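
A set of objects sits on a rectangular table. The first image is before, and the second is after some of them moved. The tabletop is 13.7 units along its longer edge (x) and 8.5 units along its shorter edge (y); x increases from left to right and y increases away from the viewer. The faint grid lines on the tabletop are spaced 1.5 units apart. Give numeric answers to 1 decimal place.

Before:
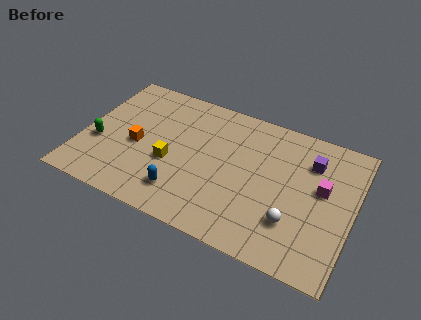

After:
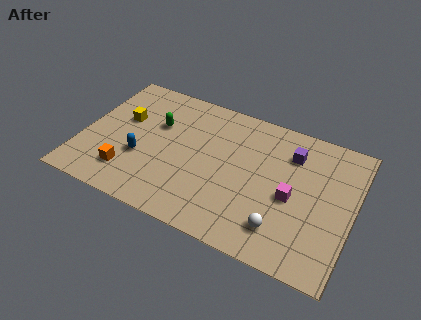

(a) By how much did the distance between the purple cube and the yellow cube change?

+1.2

They were about 7.4 units apart before and 8.6 after — 1.2 units further apart.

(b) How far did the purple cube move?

1.0

From (11.4, 6.3) to (10.4, 6.4), the purple cube covered √(1.0² + 0.1²) ≈ 1.0 units.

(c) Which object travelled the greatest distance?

the green capsule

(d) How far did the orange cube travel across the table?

1.9

The orange cube moved from about (2.8, 3.8) to (2.6, 1.9), a distance of √(0.2² + 1.9²) ≈ 1.9.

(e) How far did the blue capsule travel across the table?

2.6

From (5.4, 1.8) to (3.1, 3.1), the blue capsule covered √(2.3² + 1.3²) ≈ 2.6 units.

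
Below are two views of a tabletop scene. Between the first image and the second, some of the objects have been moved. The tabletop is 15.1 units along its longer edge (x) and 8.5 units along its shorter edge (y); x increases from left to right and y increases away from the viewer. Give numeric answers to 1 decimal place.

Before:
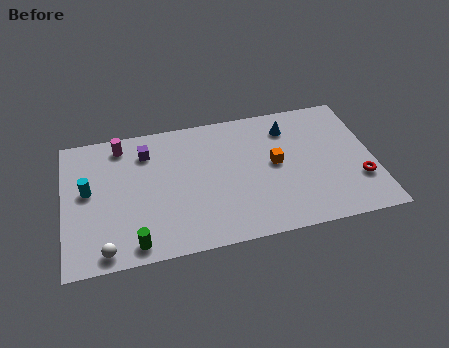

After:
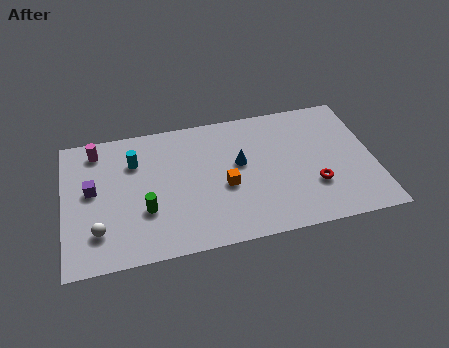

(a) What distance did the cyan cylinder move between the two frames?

2.7

The cyan cylinder was near (1.2, 4.7) before and (3.5, 6.1) after, so it travelled √(2.3² + 1.4²) ≈ 2.7 units.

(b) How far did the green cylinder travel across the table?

2.0

From (3.3, 1.0) to (3.9, 2.9), the green cylinder covered √(0.6² + 1.9²) ≈ 2.0 units.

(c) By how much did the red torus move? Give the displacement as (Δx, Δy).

(-2.2, 0.1)

The red torus started near (14.3, 2.6) and ended near (12.1, 2.7).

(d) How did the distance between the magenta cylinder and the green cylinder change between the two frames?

-1.5

They were about 6.3 units apart before and 4.8 after — 1.5 units closer together.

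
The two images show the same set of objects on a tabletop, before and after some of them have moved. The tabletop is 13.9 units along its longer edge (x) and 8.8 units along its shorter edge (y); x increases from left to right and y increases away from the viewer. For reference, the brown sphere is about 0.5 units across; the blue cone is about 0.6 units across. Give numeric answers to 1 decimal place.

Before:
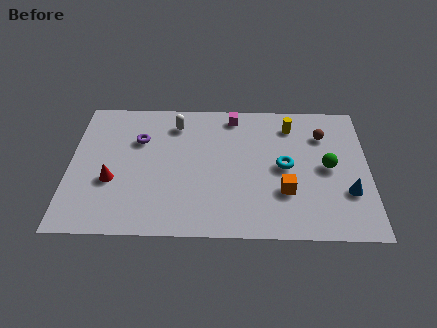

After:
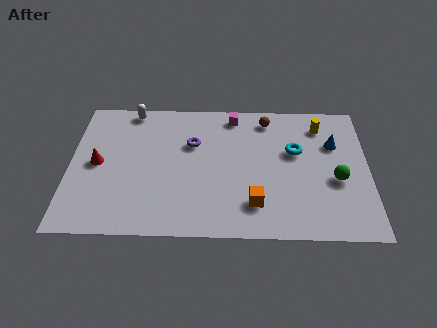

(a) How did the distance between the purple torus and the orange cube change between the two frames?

-2.7

They were about 7.5 units apart before and 4.8 after — 2.7 units closer together.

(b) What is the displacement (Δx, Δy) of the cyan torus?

(0.5, 1.0)

The cyan torus was at about (10.0, 4.4) and moved to about (10.5, 5.4).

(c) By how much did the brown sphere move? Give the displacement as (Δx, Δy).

(-2.6, 1.0)

The brown sphere started near (11.8, 6.5) and ended near (9.2, 7.5).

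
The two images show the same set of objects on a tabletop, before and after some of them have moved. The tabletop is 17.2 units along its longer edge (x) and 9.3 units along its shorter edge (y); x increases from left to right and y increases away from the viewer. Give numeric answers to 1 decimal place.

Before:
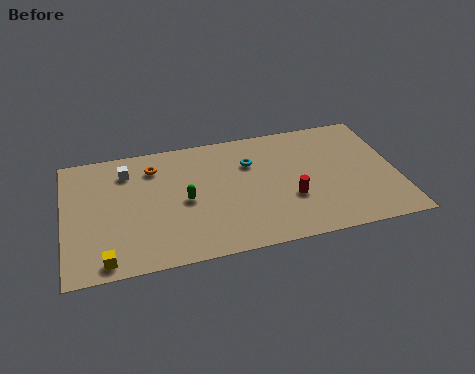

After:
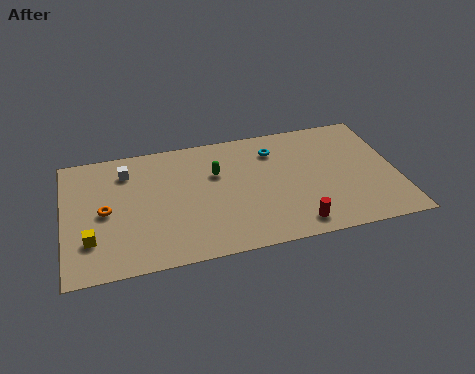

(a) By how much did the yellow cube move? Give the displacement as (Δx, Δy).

(-0.7, 1.6)

The yellow cube started near (2.0, 1.0) and ended near (1.3, 2.6).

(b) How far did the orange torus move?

3.8

The orange torus moved from about (4.7, 7.3) to (2.1, 4.5), a distance of √(2.6² + 2.8²) ≈ 3.8.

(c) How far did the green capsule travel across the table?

2.4

The green capsule moved from about (6.2, 4.4) to (7.9, 6.1), a distance of √(1.7² + 1.7²) ≈ 2.4.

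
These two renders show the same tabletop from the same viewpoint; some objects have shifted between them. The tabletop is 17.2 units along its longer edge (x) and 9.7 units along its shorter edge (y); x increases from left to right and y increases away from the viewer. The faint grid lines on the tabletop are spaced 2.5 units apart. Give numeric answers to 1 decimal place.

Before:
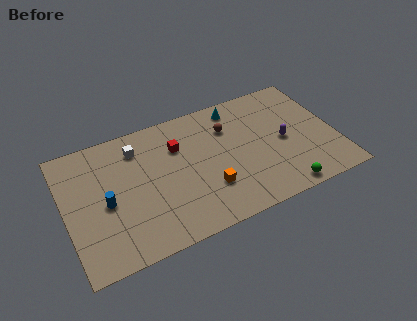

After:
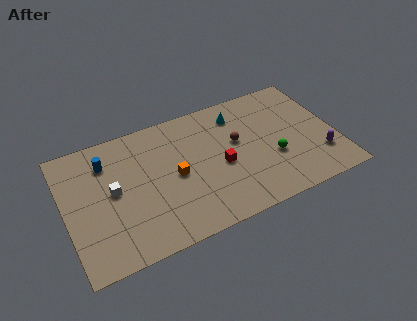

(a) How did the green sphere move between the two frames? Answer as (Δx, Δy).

(-0.2, 2.7)

The green sphere started near (13.3, 0.9) and ended near (13.1, 3.6).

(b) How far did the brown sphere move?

1.4

The brown sphere moved from about (10.6, 7.0) to (11.0, 5.7), a distance of √(0.4² + 1.3²) ≈ 1.4.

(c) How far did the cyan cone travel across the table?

0.6

The cyan cone moved from about (11.3, 8.4) to (11.3, 7.8), a distance of √(0.0² + 0.6²) ≈ 0.6.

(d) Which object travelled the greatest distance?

the red cube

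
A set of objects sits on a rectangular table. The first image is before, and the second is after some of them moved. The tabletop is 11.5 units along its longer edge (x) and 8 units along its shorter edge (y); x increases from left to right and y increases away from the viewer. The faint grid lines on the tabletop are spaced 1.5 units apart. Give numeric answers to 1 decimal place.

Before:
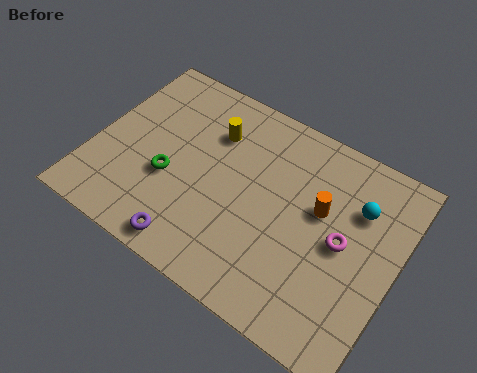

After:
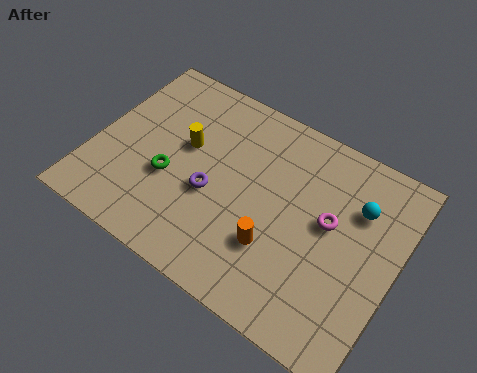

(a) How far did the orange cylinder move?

2.6

The orange cylinder moved from about (8.5, 4.8) to (7.2, 2.5), a distance of √(1.3² + 2.3²) ≈ 2.6.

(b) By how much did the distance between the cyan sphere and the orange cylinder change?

+2.5

The distance was about 1.5 in the first image and 4.0 in the second, so they moved 2.5 units further apart.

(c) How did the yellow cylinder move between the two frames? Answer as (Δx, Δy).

(-0.9, -1.1)

The yellow cylinder started near (4.2, 5.8) and ended near (3.3, 4.7).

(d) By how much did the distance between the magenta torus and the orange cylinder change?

+1.3

Before: roughly 1.3 units apart; after: 2.6. That's 1.3 units further apart.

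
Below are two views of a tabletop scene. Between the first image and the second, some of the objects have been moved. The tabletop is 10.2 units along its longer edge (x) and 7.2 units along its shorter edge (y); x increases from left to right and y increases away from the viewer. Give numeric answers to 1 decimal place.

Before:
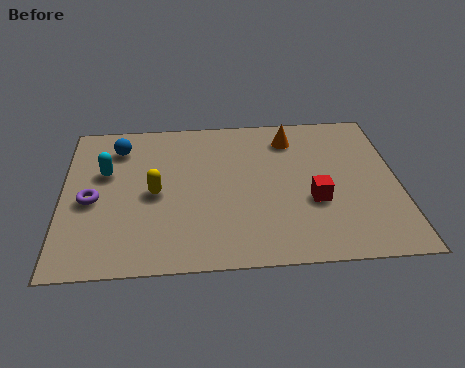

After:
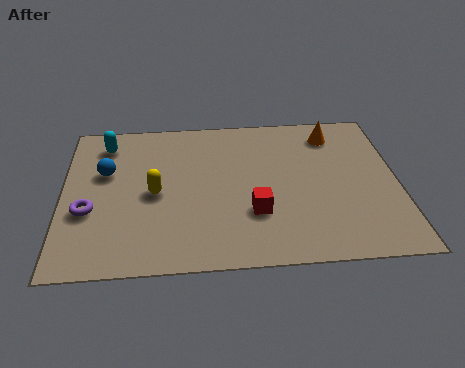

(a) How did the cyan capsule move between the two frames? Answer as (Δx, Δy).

(0.0, 1.4)

From the two frames, the cyan capsule sits at roughly (1.3, 4.5) before and (1.3, 5.9) after.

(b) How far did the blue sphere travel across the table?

1.3

From (1.7, 5.7) to (1.3, 4.5), the blue sphere covered √(0.4² + 1.2²) ≈ 1.3 units.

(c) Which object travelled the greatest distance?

the red cube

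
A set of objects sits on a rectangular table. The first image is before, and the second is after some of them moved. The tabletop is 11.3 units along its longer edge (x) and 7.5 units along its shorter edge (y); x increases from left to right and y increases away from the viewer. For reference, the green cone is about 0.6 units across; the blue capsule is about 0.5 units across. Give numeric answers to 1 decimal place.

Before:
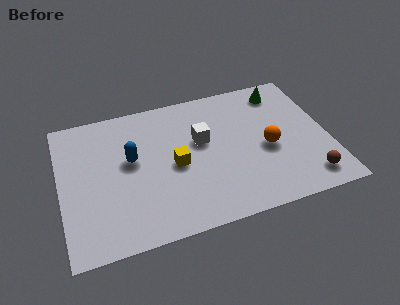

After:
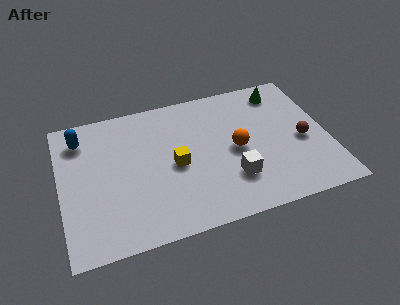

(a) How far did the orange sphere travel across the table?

1.3

From (8.7, 3.3) to (7.4, 3.6), the orange sphere covered √(1.3² + 0.3²) ≈ 1.3 units.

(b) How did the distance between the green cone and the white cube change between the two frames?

+0.9

Before: roughly 4.0 units apart; after: 4.9. That's 0.9 units further apart.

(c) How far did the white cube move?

2.6

The white cube was near (6.0, 4.5) before and (7.1, 2.1) after, so it travelled √(1.1² + 2.4²) ≈ 2.6 units.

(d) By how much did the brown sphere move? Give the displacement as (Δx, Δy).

(0.0, 2.1)

From the two frames, the brown sphere sits at roughly (10.2, 1.2) before and (10.2, 3.3) after.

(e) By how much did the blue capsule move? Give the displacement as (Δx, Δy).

(-2.0, 1.7)

From the two frames, the blue capsule sits at roughly (3.0, 4.3) before and (1.0, 6.0) after.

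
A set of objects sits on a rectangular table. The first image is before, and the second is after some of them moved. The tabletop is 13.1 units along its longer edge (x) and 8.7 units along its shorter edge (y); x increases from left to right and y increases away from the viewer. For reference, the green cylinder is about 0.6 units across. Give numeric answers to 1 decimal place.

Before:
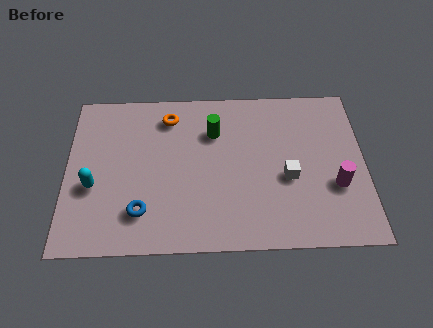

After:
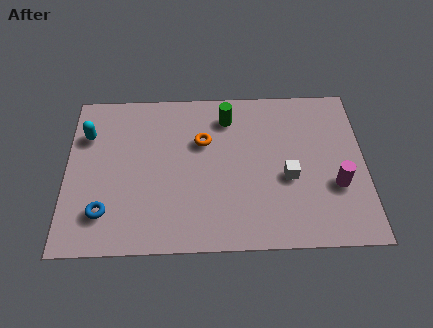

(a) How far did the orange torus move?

2.1

From (4.5, 7.1) to (6.0, 5.7), the orange torus covered √(1.5² + 1.4²) ≈ 2.1 units.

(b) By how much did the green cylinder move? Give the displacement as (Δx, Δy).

(0.6, 0.8)

From the two frames, the green cylinder sits at roughly (6.5, 6.2) before and (7.1, 7.0) after.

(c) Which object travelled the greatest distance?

the cyan capsule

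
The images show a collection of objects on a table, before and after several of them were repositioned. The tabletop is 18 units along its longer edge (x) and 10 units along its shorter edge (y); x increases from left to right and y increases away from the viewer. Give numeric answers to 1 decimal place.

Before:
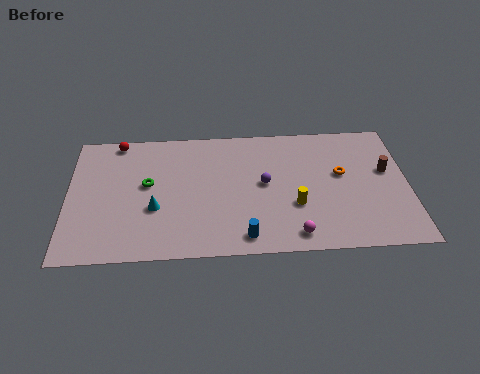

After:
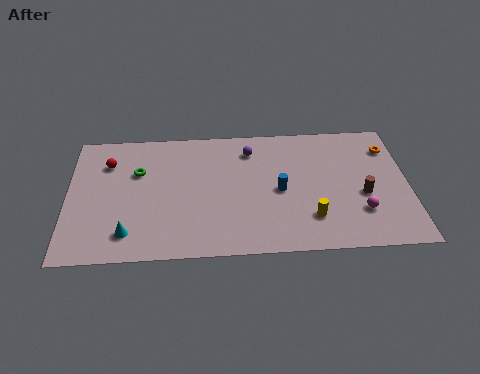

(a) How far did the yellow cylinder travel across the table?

1.3

The yellow cylinder moved from about (12.0, 3.5) to (12.8, 2.5), a distance of √(0.8² + 1.0²) ≈ 1.3.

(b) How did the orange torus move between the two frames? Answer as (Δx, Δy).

(2.6, 1.9)

From the two frames, the orange torus sits at roughly (14.5, 5.8) before and (17.1, 7.7) after.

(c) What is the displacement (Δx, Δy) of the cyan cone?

(-1.4, -1.8)

The cyan cone started near (4.6, 3.7) and ended near (3.2, 1.9).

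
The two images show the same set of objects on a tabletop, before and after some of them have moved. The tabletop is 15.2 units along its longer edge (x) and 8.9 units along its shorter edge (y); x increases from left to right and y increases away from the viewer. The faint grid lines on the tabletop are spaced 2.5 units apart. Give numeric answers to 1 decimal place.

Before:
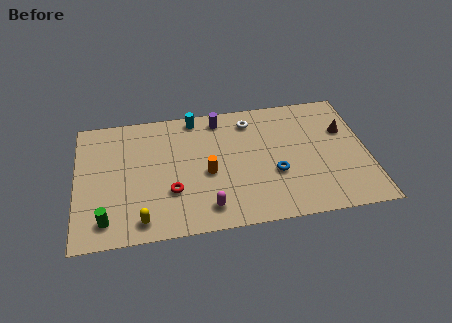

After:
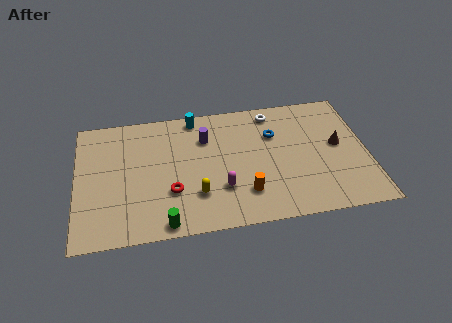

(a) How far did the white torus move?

1.3

From (9.2, 7.3) to (10.4, 7.7), the white torus covered √(1.2² + 0.4²) ≈ 1.3 units.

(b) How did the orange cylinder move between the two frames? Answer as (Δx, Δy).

(1.9, -1.7)

The orange cylinder was at about (6.8, 3.9) and moved to about (8.7, 2.2).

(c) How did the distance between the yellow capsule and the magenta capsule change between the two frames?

-2.1

They were about 3.4 units apart before and 1.3 after — 2.1 units closer together.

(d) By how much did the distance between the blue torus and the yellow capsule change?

-1.8

The distance was about 7.3 in the first image and 5.5 in the second, so they moved 1.8 units closer together.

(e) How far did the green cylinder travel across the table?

3.1

The green cylinder moved from about (1.5, 1.5) to (4.5, 0.8), a distance of √(3.0² + 0.7²) ≈ 3.1.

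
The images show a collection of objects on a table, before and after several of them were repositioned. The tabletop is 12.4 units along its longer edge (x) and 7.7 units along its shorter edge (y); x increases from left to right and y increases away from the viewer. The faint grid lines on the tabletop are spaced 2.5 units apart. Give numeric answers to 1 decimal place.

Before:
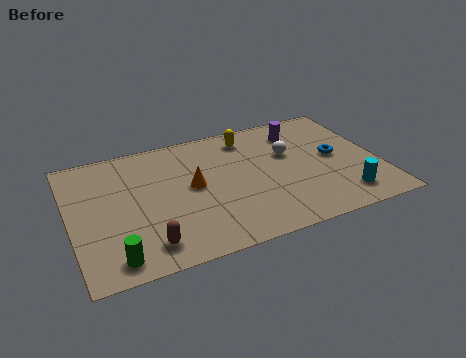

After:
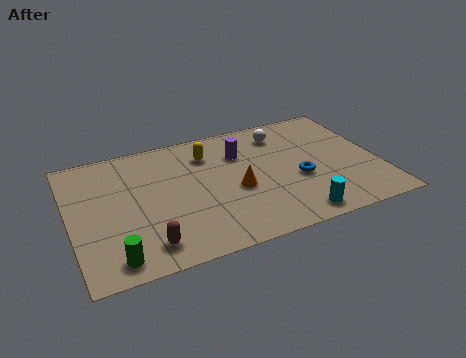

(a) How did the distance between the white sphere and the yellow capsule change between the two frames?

+0.9

They were about 2.2 units apart before and 3.1 after — 0.9 units further apart.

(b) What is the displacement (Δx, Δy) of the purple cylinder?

(-2.5, -0.6)

The purple cylinder started near (9.5, 6.1) and ended near (7.0, 5.5).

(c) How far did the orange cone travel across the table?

1.9

From (4.9, 4.1) to (6.6, 3.3), the orange cone covered √(1.7² + 0.8²) ≈ 1.9 units.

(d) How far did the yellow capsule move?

1.8

From (7.4, 6.4) to (5.7, 5.9), the yellow capsule covered √(1.7² + 0.5²) ≈ 1.8 units.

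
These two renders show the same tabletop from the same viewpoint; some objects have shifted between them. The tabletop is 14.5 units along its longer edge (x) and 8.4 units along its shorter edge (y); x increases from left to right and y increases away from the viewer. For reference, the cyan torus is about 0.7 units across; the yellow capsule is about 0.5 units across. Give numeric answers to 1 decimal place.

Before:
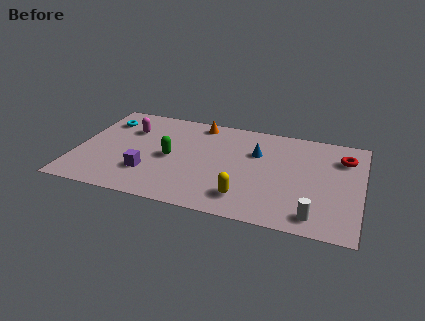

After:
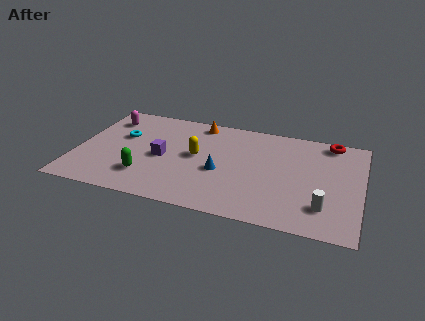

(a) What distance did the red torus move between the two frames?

1.4

The red torus was near (13.5, 6.3) before and (12.8, 7.5) after, so it travelled √(0.7² + 1.2²) ≈ 1.4 units.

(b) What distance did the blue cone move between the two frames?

2.7

From (9.1, 5.6) to (7.4, 3.5), the blue cone covered √(1.7² + 2.1²) ≈ 2.7 units.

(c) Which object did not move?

the orange cone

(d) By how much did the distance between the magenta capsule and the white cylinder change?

+1.4

They were about 10.9 units apart before and 12.3 after — 1.4 units further apart.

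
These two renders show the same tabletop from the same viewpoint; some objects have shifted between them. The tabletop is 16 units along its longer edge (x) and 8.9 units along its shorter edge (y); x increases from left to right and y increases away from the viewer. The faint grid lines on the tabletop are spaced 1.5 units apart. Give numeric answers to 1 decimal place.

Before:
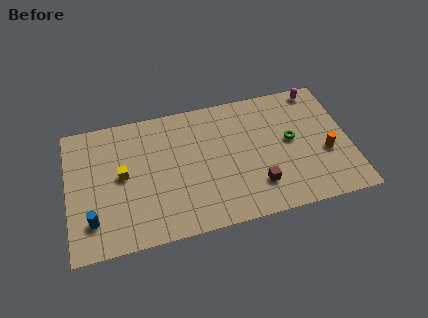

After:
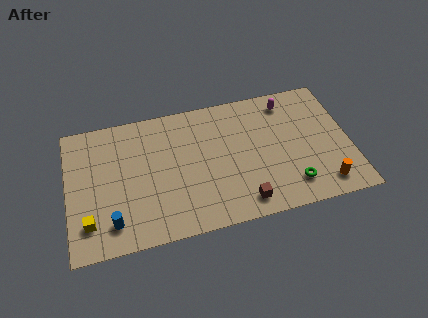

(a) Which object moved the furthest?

the yellow cube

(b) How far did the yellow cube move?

3.4

The yellow cube moved from about (3.1, 4.7) to (1.1, 2.0), a distance of √(2.0² + 2.7²) ≈ 3.4.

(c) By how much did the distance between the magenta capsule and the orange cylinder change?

+1.8

The distance was about 4.5 in the first image and 6.3 in the second, so they moved 1.8 units further apart.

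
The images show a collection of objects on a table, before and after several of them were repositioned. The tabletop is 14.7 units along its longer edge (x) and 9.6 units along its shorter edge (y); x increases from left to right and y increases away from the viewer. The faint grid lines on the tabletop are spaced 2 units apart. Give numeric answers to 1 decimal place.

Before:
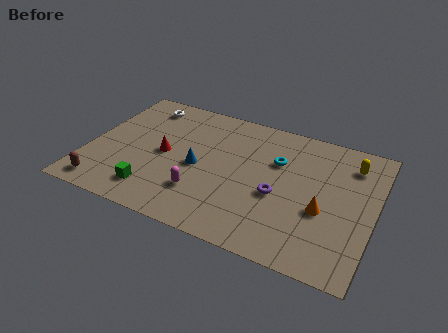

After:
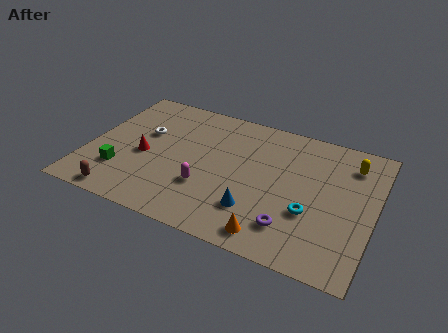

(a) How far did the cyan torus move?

3.6

The cyan torus was near (9.6, 6.4) before and (11.6, 3.4) after, so it travelled √(2.0² + 3.0²) ≈ 3.6 units.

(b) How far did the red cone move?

1.1

The red cone moved from about (3.9, 4.7) to (2.9, 4.2), a distance of √(1.0² + 0.5²) ≈ 1.1.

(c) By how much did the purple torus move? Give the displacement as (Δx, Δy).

(0.9, -1.9)

The purple torus was at about (9.9, 4.0) and moved to about (10.8, 2.1).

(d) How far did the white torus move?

2.2

The white torus was near (2.3, 8.1) before and (2.7, 5.9) after, so it travelled √(0.4² + 2.2²) ≈ 2.2 units.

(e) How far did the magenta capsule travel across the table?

0.5

The magenta capsule was near (6.1, 2.6) before and (6.3, 3.1) after, so it travelled √(0.2² + 0.5²) ≈ 0.5 units.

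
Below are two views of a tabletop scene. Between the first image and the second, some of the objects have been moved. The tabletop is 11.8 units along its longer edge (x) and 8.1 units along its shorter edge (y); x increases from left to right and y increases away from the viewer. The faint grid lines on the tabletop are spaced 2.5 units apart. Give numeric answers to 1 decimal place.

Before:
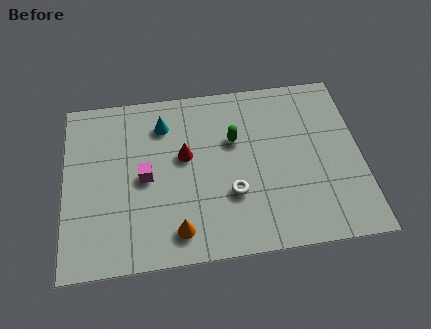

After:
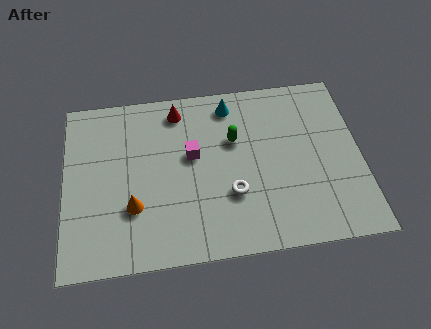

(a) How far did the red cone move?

2.2

The red cone moved from about (4.8, 4.7) to (4.6, 6.9), a distance of √(0.2² + 2.2²) ≈ 2.2.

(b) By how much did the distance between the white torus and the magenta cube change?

-1.1

Before: roughly 3.6 units apart; after: 2.5. That's 1.1 units closer together.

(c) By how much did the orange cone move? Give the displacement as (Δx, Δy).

(-1.7, 1.3)

From the two frames, the orange cone sits at roughly (4.4, 1.3) before and (2.7, 2.6) after.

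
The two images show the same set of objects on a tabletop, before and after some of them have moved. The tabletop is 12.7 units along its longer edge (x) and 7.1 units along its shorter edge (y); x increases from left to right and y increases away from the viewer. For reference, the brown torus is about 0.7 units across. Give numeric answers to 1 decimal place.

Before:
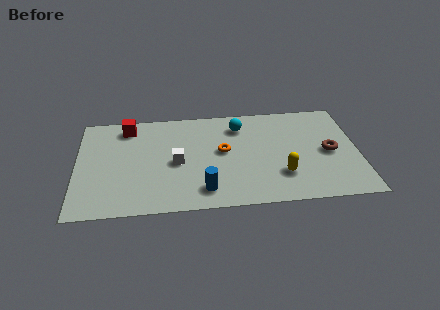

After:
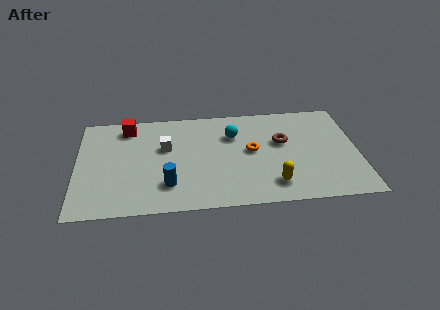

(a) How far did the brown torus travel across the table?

2.3

From (11.4, 3.4) to (9.3, 4.3), the brown torus covered √(2.1² + 0.9²) ≈ 2.3 units.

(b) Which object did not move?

the red cube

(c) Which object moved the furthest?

the brown torus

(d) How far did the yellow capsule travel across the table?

0.7

The yellow capsule was near (9.2, 2.0) before and (8.8, 1.4) after, so it travelled √(0.4² + 0.6²) ≈ 0.7 units.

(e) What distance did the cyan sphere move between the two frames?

0.7

The cyan sphere moved from about (7.4, 5.6) to (7.1, 5.0), a distance of √(0.3² + 0.6²) ≈ 0.7.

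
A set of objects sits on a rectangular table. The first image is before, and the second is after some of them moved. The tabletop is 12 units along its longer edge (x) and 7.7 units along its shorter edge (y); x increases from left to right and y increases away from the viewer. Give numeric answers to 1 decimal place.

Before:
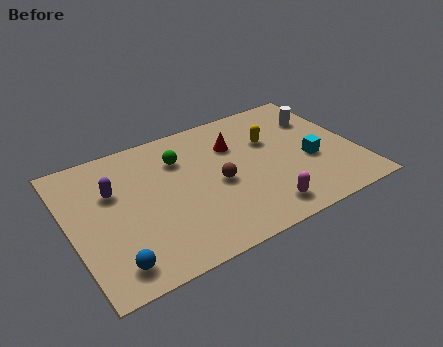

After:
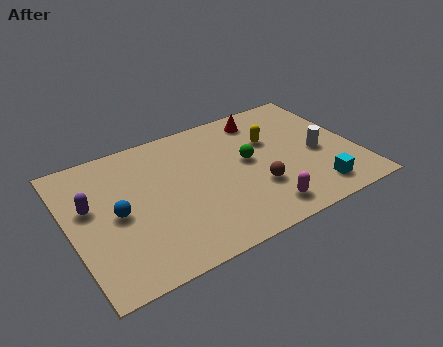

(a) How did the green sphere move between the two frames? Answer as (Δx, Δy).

(2.7, -1.4)

The green sphere started near (4.8, 5.6) and ended near (7.5, 4.2).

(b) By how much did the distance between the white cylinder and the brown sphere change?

-2.2

The distance was about 5.1 in the first image and 2.9 in the second, so they moved 2.2 units closer together.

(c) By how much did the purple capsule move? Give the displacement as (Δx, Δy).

(-1.0, -0.4)

From the two frames, the purple capsule sits at roughly (1.9, 5.0) before and (0.9, 4.6) after.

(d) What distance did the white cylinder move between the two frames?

2.1

The white cylinder was near (10.8, 5.5) before and (10.4, 3.4) after, so it travelled √(0.4² + 2.1²) ≈ 2.1 units.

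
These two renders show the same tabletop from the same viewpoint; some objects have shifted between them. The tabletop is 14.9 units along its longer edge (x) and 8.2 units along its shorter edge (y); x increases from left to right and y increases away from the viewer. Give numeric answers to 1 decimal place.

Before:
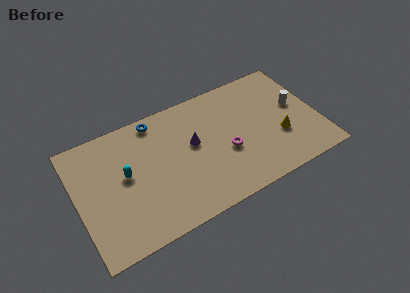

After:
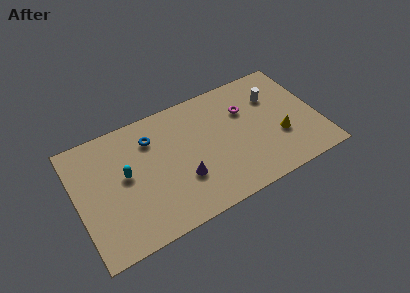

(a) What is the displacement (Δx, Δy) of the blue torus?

(-0.4, -1.1)

From the two frames, the blue torus sits at roughly (5.2, 7.3) before and (4.8, 6.2) after.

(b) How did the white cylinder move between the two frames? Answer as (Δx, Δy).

(-1.3, 1.2)

The white cylinder was at about (13.7, 4.6) and moved to about (12.4, 5.8).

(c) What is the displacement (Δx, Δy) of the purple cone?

(-0.9, -2.0)

The purple cone started near (7.2, 4.7) and ended near (6.3, 2.7).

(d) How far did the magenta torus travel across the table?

2.7

The magenta torus was near (9.1, 3.3) before and (10.6, 5.6) after, so it travelled √(1.5² + 2.3²) ≈ 2.7 units.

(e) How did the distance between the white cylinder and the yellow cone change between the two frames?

+0.8

They were about 2.1 units apart before and 2.9 after — 0.8 units further apart.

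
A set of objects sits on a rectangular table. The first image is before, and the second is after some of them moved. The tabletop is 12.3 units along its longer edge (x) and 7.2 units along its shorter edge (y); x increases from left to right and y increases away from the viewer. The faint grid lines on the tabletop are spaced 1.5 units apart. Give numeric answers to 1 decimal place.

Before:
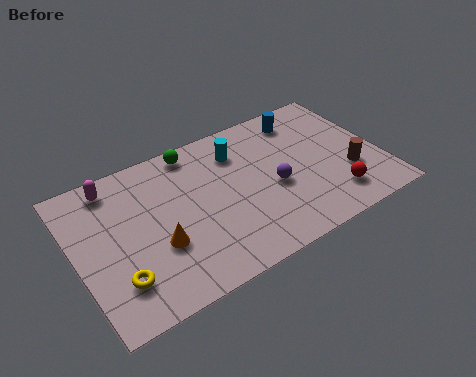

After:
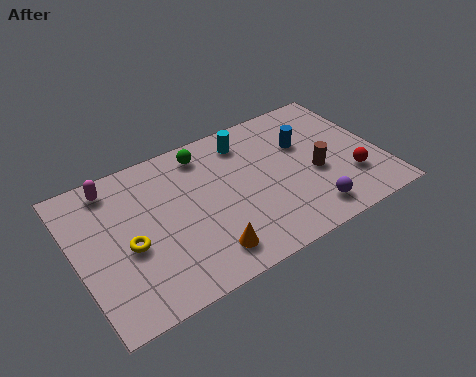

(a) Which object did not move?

the magenta capsule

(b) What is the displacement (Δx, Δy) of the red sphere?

(0.8, 0.6)

From the two frames, the red sphere sits at roughly (10.1, 1.5) before and (10.9, 2.1) after.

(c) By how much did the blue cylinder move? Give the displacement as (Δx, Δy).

(-0.2, -1.3)

The blue cylinder was at about (9.6, 6.0) and moved to about (9.4, 4.7).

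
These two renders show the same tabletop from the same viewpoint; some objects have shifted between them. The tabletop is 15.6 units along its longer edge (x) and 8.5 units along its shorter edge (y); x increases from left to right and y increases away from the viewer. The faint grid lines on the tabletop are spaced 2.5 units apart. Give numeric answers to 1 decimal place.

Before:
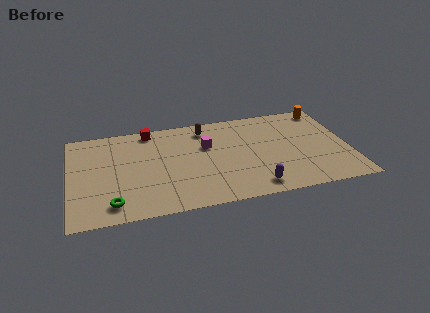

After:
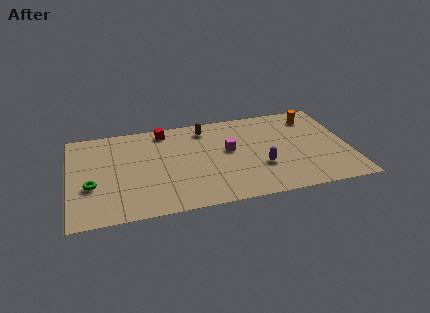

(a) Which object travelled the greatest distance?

the green torus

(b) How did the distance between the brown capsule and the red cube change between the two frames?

-0.8

The distance was about 3.1 in the first image and 2.3 in the second, so they moved 0.8 units closer together.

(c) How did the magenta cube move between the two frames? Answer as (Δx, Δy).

(1.2, -0.7)

The magenta cube started near (7.7, 5.5) and ended near (8.9, 4.8).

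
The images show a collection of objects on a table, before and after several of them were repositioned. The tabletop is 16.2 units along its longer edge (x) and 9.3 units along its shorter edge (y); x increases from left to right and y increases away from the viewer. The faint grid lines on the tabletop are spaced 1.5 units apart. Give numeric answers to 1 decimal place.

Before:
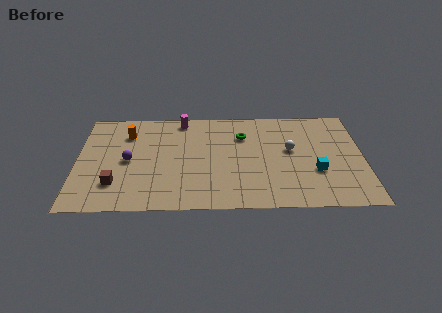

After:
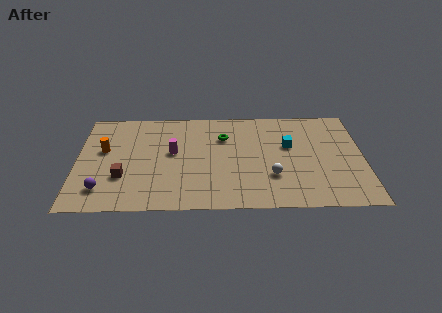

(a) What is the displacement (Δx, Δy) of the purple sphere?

(-1.4, -2.6)

From the two frames, the purple sphere sits at roughly (2.9, 4.5) before and (1.5, 1.9) after.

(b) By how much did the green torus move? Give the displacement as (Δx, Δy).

(-1.1, -0.1)

From the two frames, the green torus sits at roughly (9.4, 6.7) before and (8.3, 6.6) after.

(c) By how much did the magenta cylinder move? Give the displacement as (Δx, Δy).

(-0.5, -3.1)

From the two frames, the magenta cylinder sits at roughly (5.9, 8.3) before and (5.4, 5.2) after.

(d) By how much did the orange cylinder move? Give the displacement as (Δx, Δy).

(-1.3, -1.5)

The orange cylinder started near (2.8, 7.0) and ended near (1.5, 5.5).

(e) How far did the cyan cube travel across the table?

2.8

The cyan cube was near (13.5, 3.3) before and (12.0, 5.7) after, so it travelled √(1.5² + 2.4²) ≈ 2.8 units.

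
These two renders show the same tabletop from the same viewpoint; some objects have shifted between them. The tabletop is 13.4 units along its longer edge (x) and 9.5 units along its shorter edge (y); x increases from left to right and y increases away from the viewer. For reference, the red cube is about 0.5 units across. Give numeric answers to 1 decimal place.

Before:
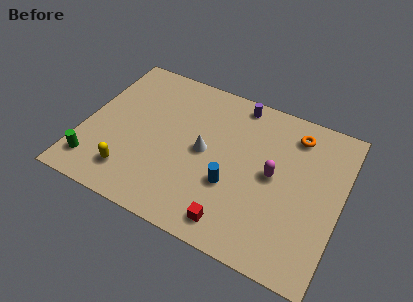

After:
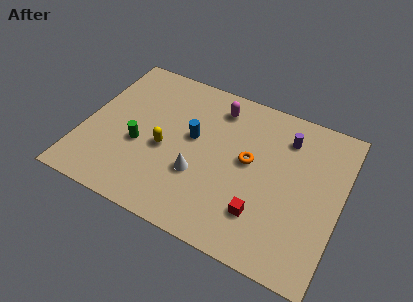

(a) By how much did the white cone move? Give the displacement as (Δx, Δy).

(-0.1, -1.5)

The white cone was at about (6.3, 4.8) and moved to about (6.2, 3.3).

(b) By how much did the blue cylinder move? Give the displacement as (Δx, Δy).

(-2.3, 2.0)

From the two frames, the blue cylinder sits at roughly (7.9, 3.4) before and (5.6, 5.4) after.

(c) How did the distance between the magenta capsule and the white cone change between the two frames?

+0.9

They were about 3.6 units apart before and 4.5 after — 0.9 units further apart.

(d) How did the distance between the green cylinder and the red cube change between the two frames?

-0.7

The distance was about 7.4 in the first image and 6.7 in the second, so they moved 0.7 units closer together.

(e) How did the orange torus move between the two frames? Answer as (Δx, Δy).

(-2.1, -2.6)

The orange torus started near (10.7, 7.8) and ended near (8.6, 5.2).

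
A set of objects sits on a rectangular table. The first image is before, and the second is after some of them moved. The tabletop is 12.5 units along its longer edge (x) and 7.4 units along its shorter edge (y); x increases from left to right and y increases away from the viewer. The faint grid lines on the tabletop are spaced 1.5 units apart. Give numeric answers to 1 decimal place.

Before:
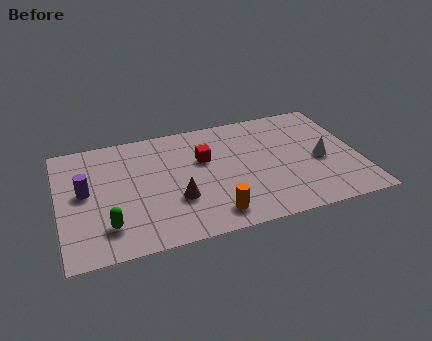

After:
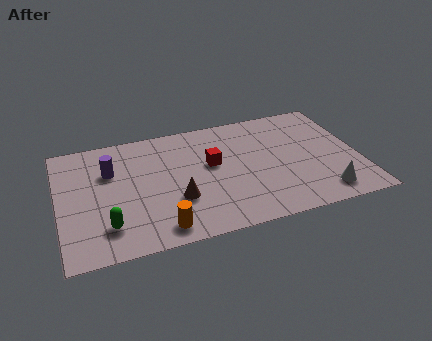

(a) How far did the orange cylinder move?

2.2

The orange cylinder was near (6.2, 1.2) before and (4.0, 1.0) after, so it travelled √(2.2² + 0.2²) ≈ 2.2 units.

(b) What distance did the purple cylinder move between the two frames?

1.5

From (1.1, 4.0) to (2.2, 5.0), the purple cylinder covered √(1.1² + 1.0²) ≈ 1.5 units.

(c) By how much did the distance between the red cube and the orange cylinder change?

+0.6

Before: roughly 3.5 units apart; after: 4.1. That's 0.6 units further apart.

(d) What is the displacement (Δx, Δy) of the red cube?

(0.3, -0.4)

From the two frames, the red cube sits at roughly (6.1, 4.7) before and (6.4, 4.3) after.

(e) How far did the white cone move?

2.1

The white cone moved from about (10.9, 3.3) to (10.8, 1.2), a distance of √(0.1² + 2.1²) ≈ 2.1.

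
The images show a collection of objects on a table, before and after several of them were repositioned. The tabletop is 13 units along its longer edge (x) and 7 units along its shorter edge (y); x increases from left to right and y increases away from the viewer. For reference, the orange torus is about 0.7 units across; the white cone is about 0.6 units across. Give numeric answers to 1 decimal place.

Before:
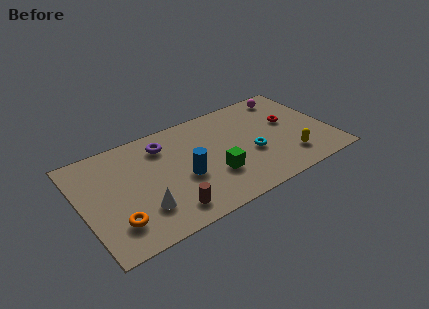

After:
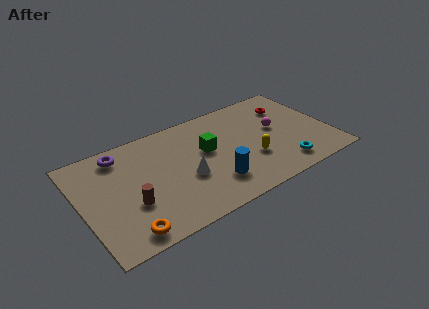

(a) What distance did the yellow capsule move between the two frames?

2.1

The yellow capsule was near (10.6, 1.6) before and (8.7, 2.4) after, so it travelled √(1.9² + 0.8²) ≈ 2.1 units.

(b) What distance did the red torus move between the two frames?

1.1

The red torus was near (11.0, 4.1) before and (11.2, 5.2) after, so it travelled √(0.2² + 1.1²) ≈ 1.1 units.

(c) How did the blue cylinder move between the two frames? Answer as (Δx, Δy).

(1.4, -1.1)

From the two frames, the blue cylinder sits at roughly (5.2, 2.9) before and (6.6, 1.8) after.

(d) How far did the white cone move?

2.6

The white cone moved from about (2.9, 1.9) to (5.3, 2.8), a distance of √(2.4² + 0.9²) ≈ 2.6.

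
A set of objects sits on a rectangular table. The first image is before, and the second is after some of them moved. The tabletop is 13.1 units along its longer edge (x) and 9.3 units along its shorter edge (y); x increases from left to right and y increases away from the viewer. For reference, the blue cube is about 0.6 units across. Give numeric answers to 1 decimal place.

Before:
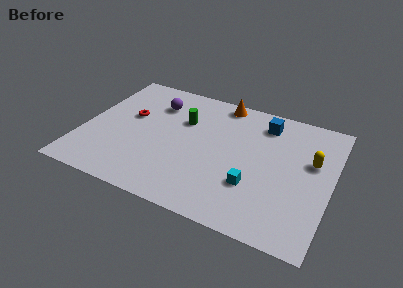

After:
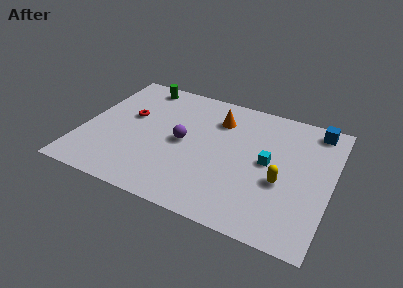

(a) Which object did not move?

the red torus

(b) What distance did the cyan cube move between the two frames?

2.0

The cyan cube was near (9.2, 2.9) before and (9.8, 4.8) after, so it travelled √(0.6² + 1.9²) ≈ 2.0 units.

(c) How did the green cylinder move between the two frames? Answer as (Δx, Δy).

(-2.6, 2.0)

From the two frames, the green cylinder sits at roughly (5.1, 6.2) before and (2.5, 8.2) after.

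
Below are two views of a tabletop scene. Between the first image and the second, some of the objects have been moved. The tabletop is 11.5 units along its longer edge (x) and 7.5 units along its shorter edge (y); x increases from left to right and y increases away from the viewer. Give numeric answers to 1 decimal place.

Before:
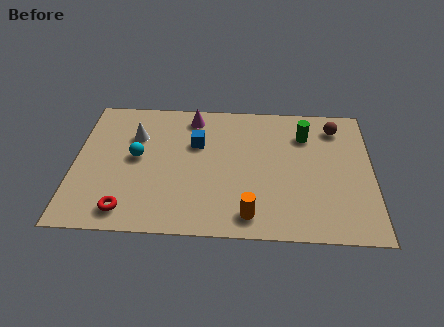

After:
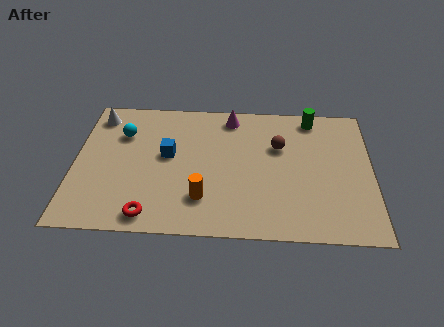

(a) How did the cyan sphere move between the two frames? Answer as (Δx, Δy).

(-0.6, 1.3)

The cyan sphere was at about (2.4, 4.0) and moved to about (1.8, 5.3).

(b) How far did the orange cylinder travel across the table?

2.0

The orange cylinder was near (6.8, 1.1) before and (5.0, 1.9) after, so it travelled √(1.8² + 0.8²) ≈ 2.0 units.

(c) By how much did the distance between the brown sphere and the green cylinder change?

+0.8

The distance was about 1.3 in the first image and 2.1 in the second, so they moved 0.8 units further apart.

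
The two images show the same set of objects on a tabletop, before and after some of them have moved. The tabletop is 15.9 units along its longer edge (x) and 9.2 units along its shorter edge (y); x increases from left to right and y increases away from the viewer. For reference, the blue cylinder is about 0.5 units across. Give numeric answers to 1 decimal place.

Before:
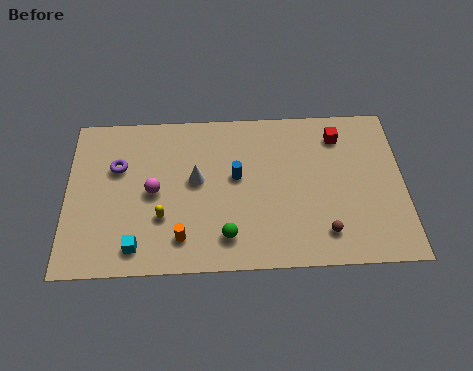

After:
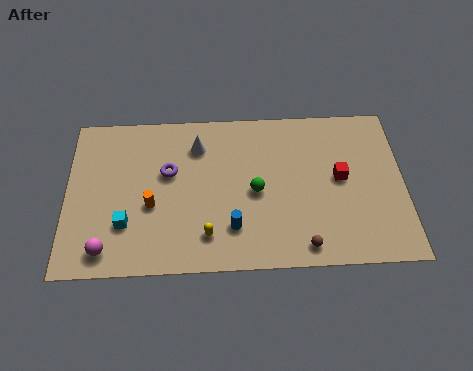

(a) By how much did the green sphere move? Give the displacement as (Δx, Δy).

(1.4, 2.5)

From the two frames, the green sphere sits at roughly (7.5, 1.8) before and (8.9, 4.3) after.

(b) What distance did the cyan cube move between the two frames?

1.4

The cyan cube was near (3.3, 1.4) before and (2.8, 2.7) after, so it travelled √(0.5² + 1.3²) ≈ 1.4 units.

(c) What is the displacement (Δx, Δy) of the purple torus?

(2.4, -0.4)

The purple torus started near (2.4, 6.0) and ended near (4.8, 5.6).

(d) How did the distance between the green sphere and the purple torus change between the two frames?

-2.3

They were about 6.6 units apart before and 4.3 after — 2.3 units closer together.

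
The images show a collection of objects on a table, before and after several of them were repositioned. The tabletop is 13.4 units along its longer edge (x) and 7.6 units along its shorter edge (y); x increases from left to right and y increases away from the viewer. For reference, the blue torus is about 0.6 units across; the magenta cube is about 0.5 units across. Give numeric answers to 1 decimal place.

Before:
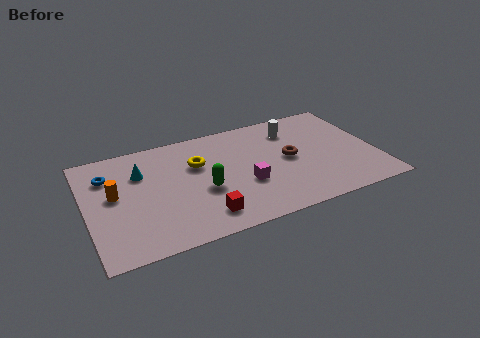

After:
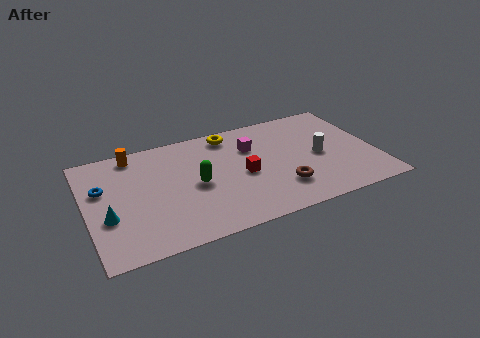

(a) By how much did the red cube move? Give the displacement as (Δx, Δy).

(2.1, 2.1)

The red cube was at about (5.1, 1.4) and moved to about (7.2, 3.5).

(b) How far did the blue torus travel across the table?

0.9

The blue torus was near (1.1, 5.6) before and (0.8, 4.8) after, so it travelled √(0.3² + 0.8²) ≈ 0.9 units.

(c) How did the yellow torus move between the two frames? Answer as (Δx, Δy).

(1.7, 1.6)

From the two frames, the yellow torus sits at roughly (5.2, 5.0) before and (6.9, 6.6) after.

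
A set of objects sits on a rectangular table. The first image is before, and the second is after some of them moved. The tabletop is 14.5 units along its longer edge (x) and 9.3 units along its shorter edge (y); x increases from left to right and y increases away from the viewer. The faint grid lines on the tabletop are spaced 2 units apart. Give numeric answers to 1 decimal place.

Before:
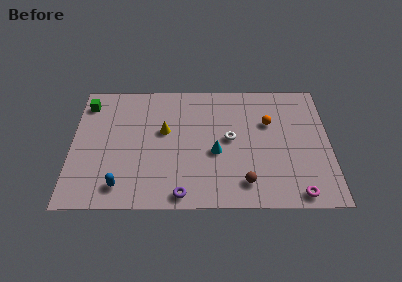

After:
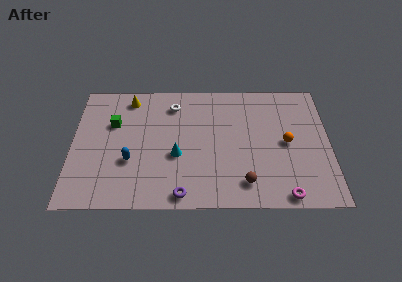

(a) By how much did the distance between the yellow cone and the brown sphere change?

+3.2

They were about 5.9 units apart before and 9.1 after — 3.2 units further apart.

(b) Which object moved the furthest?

the white torus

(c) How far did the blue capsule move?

1.9

The blue capsule moved from about (2.8, 1.5) to (3.3, 3.3), a distance of √(0.5² + 1.8²) ≈ 1.9.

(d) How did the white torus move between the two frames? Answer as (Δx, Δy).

(-3.2, 2.6)

The white torus was at about (8.9, 4.9) and moved to about (5.7, 7.5).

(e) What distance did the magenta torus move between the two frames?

0.7

From (12.6, 0.9) to (11.9, 0.8), the magenta torus covered √(0.7² + 0.1²) ≈ 0.7 units.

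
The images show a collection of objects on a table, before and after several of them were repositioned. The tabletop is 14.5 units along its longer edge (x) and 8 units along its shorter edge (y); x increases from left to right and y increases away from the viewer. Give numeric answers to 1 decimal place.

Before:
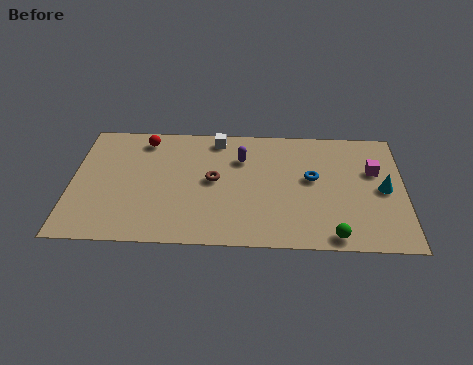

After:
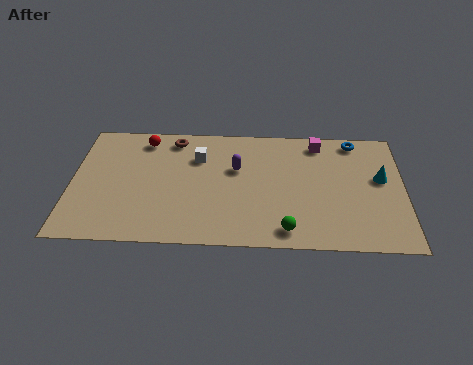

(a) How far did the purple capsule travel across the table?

0.7

The purple capsule was near (7.4, 5.7) before and (7.2, 5.0) after, so it travelled √(0.2² + 0.7²) ≈ 0.7 units.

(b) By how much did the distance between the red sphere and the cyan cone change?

-0.3

Before: roughly 10.9 units apart; after: 10.6. That's 0.3 units closer together.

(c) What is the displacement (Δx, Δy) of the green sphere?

(-2.0, 0.3)

The green sphere started near (11.4, 0.8) and ended near (9.4, 1.1).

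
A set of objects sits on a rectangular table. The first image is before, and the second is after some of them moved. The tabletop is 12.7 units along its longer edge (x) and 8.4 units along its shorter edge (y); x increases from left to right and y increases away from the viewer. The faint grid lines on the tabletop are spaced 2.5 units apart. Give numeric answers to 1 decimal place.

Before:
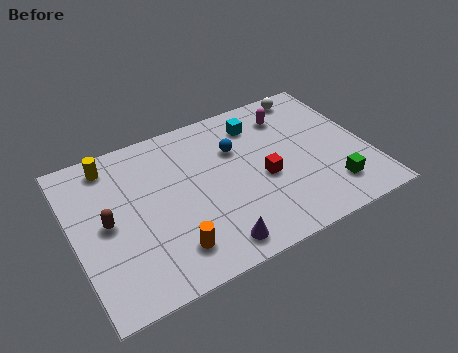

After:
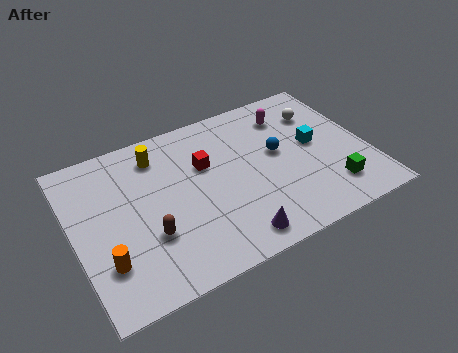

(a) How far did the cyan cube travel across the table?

3.1

The cyan cube moved from about (8.3, 6.7) to (10.5, 4.5), a distance of √(2.2² + 2.2²) ≈ 3.1.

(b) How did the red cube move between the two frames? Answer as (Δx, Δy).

(-2.3, 1.8)

The red cube was at about (8.1, 3.6) and moved to about (5.8, 5.4).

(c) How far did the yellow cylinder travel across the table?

2.0

The yellow cylinder moved from about (1.9, 7.2) to (3.9, 6.8), a distance of √(2.0² + 0.4²) ≈ 2.0.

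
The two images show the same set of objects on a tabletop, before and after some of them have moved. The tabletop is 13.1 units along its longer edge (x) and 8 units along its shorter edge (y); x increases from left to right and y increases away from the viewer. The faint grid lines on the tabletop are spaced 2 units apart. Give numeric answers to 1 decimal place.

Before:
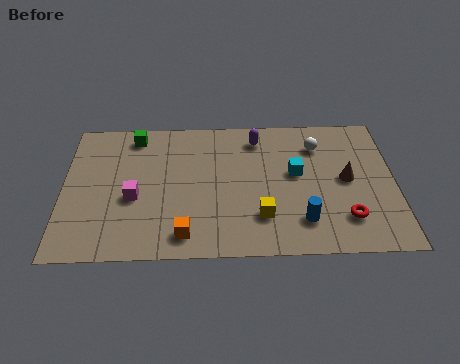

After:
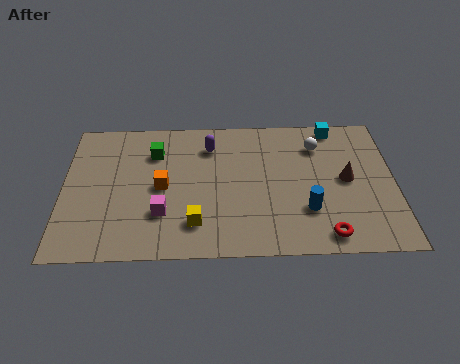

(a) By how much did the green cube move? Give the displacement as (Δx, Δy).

(0.8, -1.0)

The green cube was at about (2.8, 6.9) and moved to about (3.6, 5.9).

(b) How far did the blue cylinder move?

0.6

The blue cylinder moved from about (9.4, 1.8) to (9.6, 2.4), a distance of √(0.2² + 0.6²) ≈ 0.6.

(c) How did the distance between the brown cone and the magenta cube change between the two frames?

-0.9

They were about 8.4 units apart before and 7.5 after — 0.9 units closer together.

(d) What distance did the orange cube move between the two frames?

2.8

The orange cube was near (4.8, 1.2) before and (3.9, 3.9) after, so it travelled √(0.9² + 2.7²) ≈ 2.8 units.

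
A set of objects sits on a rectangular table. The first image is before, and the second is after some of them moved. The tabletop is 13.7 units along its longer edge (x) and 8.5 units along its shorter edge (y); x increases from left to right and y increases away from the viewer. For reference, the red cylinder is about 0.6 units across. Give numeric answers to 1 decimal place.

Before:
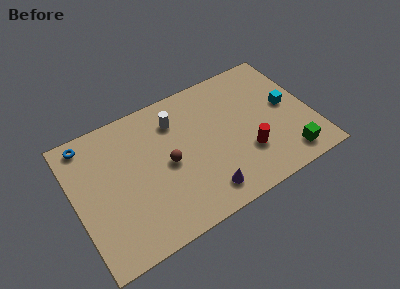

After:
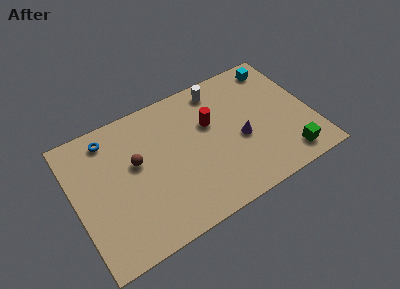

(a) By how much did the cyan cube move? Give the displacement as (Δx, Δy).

(-0.1, 2.8)

From the two frames, the cyan cube sits at roughly (12.4, 4.5) before and (12.3, 7.3) after.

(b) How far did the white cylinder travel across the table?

2.8

From (6.1, 6.5) to (8.8, 7.3), the white cylinder covered √(2.7² + 0.8²) ≈ 2.8 units.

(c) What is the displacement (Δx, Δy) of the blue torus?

(1.2, -0.3)

The blue torus started near (1.1, 7.5) and ended near (2.3, 7.2).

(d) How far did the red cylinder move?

3.3

From (9.7, 2.6) to (8.0, 5.4), the red cylinder covered √(1.7² + 2.8²) ≈ 3.3 units.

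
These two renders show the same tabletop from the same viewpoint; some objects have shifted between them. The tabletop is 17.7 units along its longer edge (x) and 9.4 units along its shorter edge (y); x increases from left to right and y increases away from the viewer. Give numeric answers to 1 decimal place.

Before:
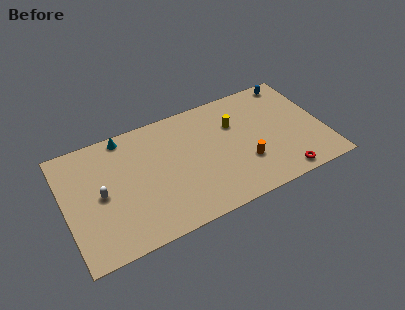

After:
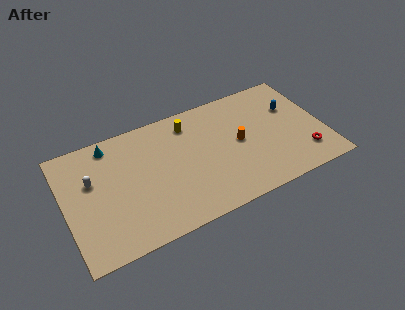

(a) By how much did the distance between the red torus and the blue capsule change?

-3.5

Before: roughly 7.6 units apart; after: 4.1. That's 3.5 units closer together.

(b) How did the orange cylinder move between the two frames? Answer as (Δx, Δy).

(-0.2, 1.8)

The orange cylinder started near (12.1, 3.0) and ended near (11.9, 4.8).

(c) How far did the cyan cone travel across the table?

1.0

From (4.4, 8.5) to (3.4, 8.2), the cyan cone covered √(1.0² + 0.3²) ≈ 1.0 units.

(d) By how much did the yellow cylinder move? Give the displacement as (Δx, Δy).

(-3.0, 1.3)

The yellow cylinder was at about (11.8, 6.4) and moved to about (8.8, 7.7).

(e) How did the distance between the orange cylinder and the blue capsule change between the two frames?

-2.6

They were about 6.7 units apart before and 4.1 after — 2.6 units closer together.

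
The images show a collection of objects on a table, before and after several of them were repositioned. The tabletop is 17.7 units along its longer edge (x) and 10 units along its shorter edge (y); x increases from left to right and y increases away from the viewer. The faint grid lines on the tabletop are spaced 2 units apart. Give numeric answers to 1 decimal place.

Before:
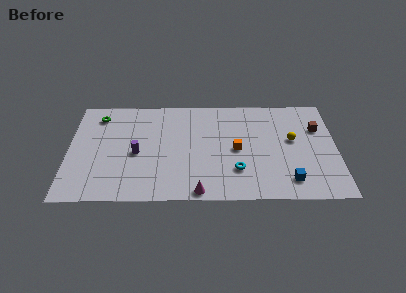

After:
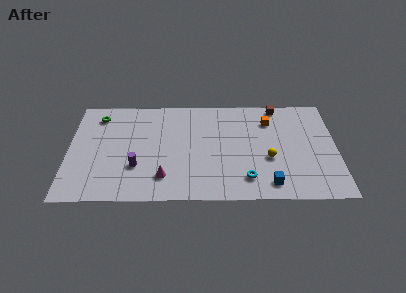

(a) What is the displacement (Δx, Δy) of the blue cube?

(-1.3, -0.3)

From the two frames, the blue cube sits at roughly (14.5, 1.8) before and (13.2, 1.5) after.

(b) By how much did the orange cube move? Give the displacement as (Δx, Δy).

(2.2, 2.8)

The orange cube started near (11.1, 4.8) and ended near (13.3, 7.6).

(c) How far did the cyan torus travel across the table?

1.0

From (11.1, 2.8) to (11.7, 2.0), the cyan torus covered √(0.6² + 0.8²) ≈ 1.0 units.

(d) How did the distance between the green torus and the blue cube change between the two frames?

-1.0

The distance was about 14.1 in the first image and 13.1 in the second, so they moved 1.0 units closer together.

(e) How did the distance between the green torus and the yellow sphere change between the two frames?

-1.0

The distance was about 13.1 in the first image and 12.1 in the second, so they moved 1.0 units closer together.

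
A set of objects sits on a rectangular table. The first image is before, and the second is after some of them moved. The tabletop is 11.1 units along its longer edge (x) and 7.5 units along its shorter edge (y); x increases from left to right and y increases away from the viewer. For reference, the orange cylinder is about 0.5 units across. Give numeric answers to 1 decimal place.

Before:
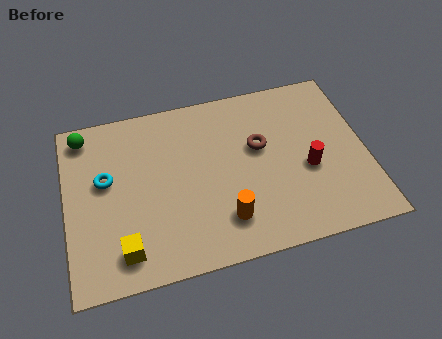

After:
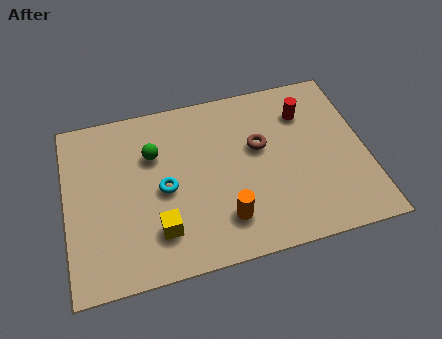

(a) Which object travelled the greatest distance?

the green sphere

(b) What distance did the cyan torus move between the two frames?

2.3

The cyan torus was near (1.5, 4.4) before and (3.6, 3.5) after, so it travelled √(2.1² + 0.9²) ≈ 2.3 units.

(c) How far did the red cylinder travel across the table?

2.5

The red cylinder was near (8.9, 3.1) before and (9.0, 5.6) after, so it travelled √(0.1² + 2.5²) ≈ 2.5 units.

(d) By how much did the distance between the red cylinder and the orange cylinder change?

+1.6

Before: roughly 3.5 units apart; after: 5.1. That's 1.6 units further apart.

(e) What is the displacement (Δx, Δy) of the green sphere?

(2.5, -1.4)

From the two frames, the green sphere sits at roughly (0.8, 6.5) before and (3.3, 5.1) after.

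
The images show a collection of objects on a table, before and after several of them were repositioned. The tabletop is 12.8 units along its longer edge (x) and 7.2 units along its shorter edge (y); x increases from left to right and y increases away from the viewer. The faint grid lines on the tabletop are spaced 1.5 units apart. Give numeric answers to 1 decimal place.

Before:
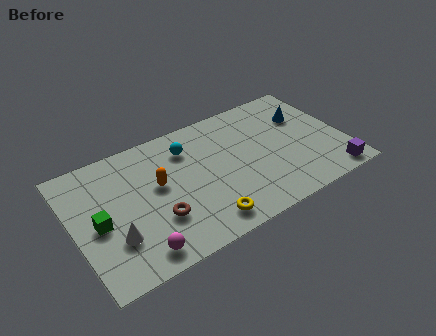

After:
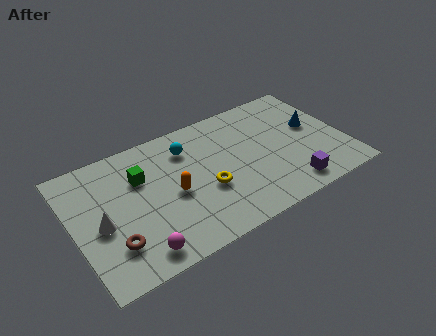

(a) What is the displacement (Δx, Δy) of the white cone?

(-0.5, 1.0)

The white cone started near (1.7, 2.2) and ended near (1.2, 3.2).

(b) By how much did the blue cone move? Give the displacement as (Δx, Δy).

(0.3, -0.8)

From the two frames, the blue cone sits at roughly (11.2, 4.9) before and (11.5, 4.1) after.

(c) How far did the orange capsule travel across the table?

1.0

From (4.0, 4.1) to (4.6, 3.3), the orange capsule covered √(0.6² + 0.8²) ≈ 1.0 units.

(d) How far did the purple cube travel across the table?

2.0

The purple cube moved from about (11.8, 0.8) to (9.8, 1.1), a distance of √(2.0² + 0.3²) ≈ 2.0.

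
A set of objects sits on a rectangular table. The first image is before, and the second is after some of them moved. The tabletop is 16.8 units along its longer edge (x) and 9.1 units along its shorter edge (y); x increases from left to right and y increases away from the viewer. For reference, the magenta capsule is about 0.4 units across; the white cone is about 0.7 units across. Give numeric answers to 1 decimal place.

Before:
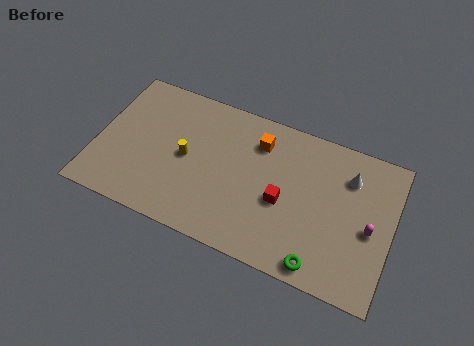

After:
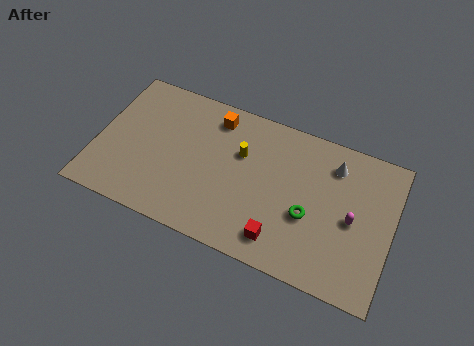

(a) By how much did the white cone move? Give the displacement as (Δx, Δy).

(-0.9, 0.4)

The white cone started near (14.2, 6.8) and ended near (13.3, 7.2).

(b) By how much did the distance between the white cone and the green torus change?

-2.1

Before: roughly 5.9 units apart; after: 3.8. That's 2.1 units closer together.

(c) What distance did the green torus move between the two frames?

2.8

The green torus moved from about (13.1, 1.0) to (12.2, 3.6), a distance of √(0.9² + 2.6²) ≈ 2.8.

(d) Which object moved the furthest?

the yellow cylinder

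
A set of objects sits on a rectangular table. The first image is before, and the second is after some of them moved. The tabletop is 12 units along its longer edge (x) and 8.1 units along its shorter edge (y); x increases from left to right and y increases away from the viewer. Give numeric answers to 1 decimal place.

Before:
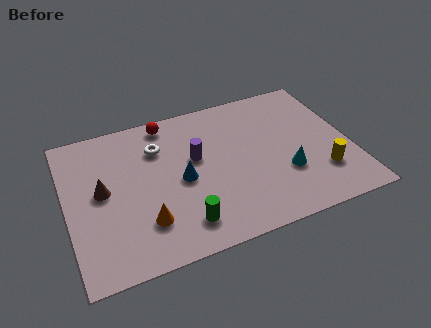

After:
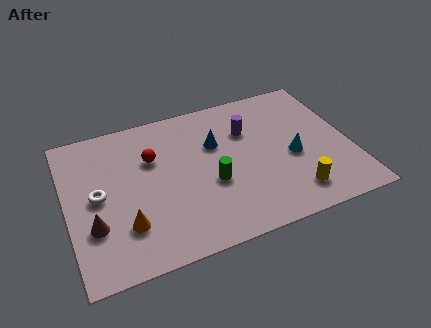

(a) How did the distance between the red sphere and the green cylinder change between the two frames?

-2.5

The distance was about 5.7 in the first image and 3.2 in the second, so they moved 2.5 units closer together.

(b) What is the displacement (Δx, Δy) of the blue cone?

(1.6, 1.5)

From the two frames, the blue cone sits at roughly (4.8, 3.8) before and (6.4, 5.3) after.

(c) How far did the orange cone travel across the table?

0.8

The orange cone was near (3.1, 2.1) before and (2.3, 2.2) after, so it travelled √(0.8² + 0.1²) ≈ 0.8 units.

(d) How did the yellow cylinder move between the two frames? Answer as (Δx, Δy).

(-1.3, -0.7)

The yellow cylinder was at about (10.6, 2.2) and moved to about (9.3, 1.5).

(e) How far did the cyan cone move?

0.9

The cyan cone moved from about (9.1, 2.7) to (9.5, 3.5), a distance of √(0.4² + 0.8²) ≈ 0.9.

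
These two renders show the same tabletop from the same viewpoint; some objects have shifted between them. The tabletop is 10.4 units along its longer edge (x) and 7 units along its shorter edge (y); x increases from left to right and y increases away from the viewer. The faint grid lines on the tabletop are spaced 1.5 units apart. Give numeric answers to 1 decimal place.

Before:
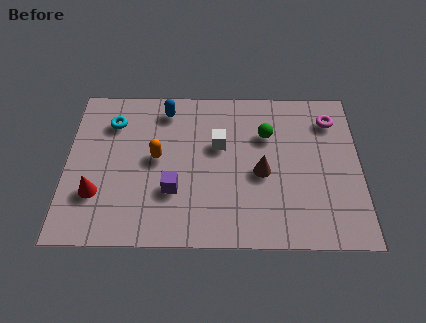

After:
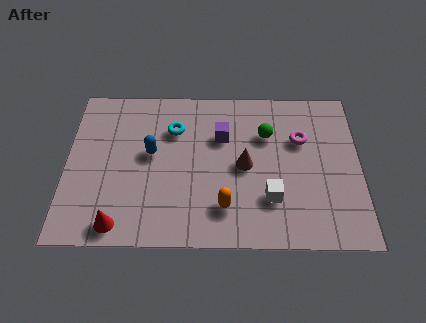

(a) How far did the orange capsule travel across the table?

3.2

The orange capsule moved from about (3.2, 3.7) to (5.6, 1.6), a distance of √(2.4² + 2.1²) ≈ 3.2.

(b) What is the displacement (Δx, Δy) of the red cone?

(0.8, -1.3)

From the two frames, the red cone sits at roughly (1.1, 2.1) before and (1.9, 0.8) after.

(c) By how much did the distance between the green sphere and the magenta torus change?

-1.2

The distance was about 2.4 in the first image and 1.2 in the second, so they moved 1.2 units closer together.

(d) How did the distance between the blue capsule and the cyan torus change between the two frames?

-0.6

Before: roughly 2.0 units apart; after: 1.4. That's 0.6 units closer together.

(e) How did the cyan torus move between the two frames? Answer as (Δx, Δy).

(2.2, -0.3)

From the two frames, the cyan torus sits at roughly (1.6, 5.3) before and (3.8, 5.0) after.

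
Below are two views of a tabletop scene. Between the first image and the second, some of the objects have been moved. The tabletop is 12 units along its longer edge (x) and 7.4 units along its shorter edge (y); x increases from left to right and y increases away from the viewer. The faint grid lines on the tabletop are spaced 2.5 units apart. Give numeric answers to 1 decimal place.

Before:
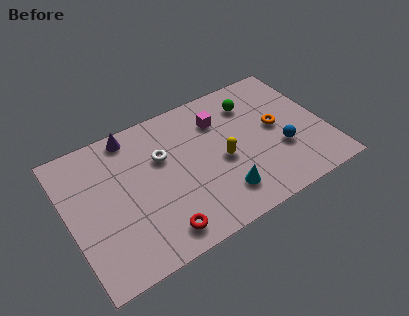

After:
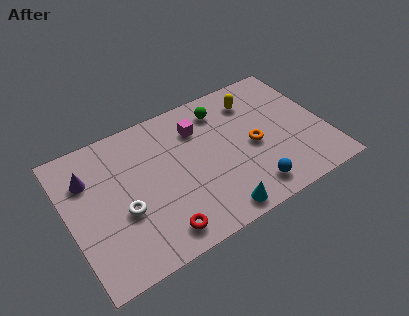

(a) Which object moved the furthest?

the yellow capsule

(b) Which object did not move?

the red torus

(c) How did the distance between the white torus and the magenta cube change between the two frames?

+1.8

Before: roughly 2.9 units apart; after: 4.7. That's 1.8 units further apart.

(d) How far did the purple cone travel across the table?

2.6

From (3.3, 6.6) to (1.1, 5.3), the purple cone covered √(2.2² + 1.3²) ≈ 2.6 units.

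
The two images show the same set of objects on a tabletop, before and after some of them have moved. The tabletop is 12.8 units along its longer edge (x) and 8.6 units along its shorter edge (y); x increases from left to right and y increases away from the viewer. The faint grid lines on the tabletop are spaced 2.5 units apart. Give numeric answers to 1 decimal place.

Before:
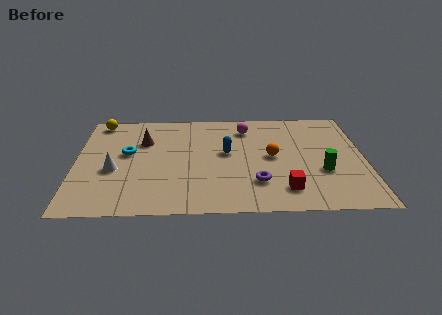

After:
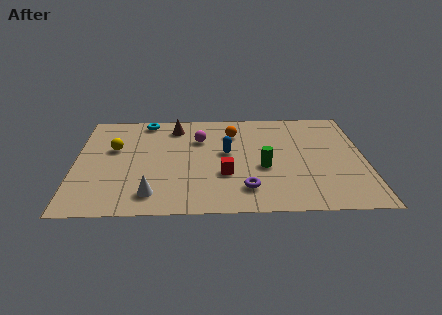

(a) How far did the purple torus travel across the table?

0.7

The purple torus was near (8.0, 2.3) before and (7.5, 1.8) after, so it travelled √(0.5² + 0.5²) ≈ 0.7 units.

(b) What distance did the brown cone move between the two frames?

1.8

The brown cone moved from about (3.0, 5.9) to (4.4, 7.1), a distance of √(1.4² + 1.2²) ≈ 1.8.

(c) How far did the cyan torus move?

2.9

From (2.3, 4.9) to (3.1, 7.7), the cyan torus covered √(0.8² + 2.8²) ≈ 2.9 units.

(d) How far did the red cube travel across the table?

2.9

From (9.2, 1.7) to (6.6, 3.0), the red cube covered √(2.6² + 1.3²) ≈ 2.9 units.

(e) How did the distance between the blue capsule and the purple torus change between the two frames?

+0.3

They were about 2.8 units apart before and 3.1 after — 0.3 units further apart.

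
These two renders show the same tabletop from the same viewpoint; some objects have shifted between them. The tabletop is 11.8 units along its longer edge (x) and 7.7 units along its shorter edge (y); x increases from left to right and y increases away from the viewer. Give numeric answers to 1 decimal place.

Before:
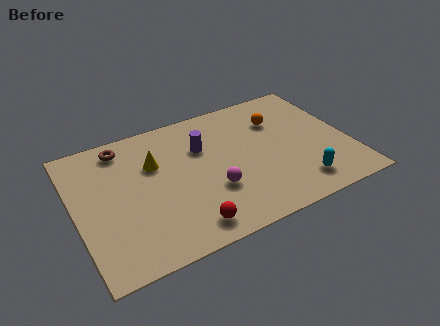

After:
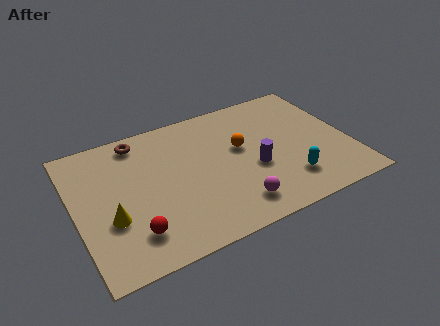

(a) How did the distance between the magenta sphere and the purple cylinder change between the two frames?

-0.6

Before: roughly 2.6 units apart; after: 2.0. That's 0.6 units closer together.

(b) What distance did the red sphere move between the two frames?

2.3

The red sphere moved from about (4.4, 1.1) to (2.2, 1.7), a distance of √(2.2² + 0.6²) ≈ 2.3.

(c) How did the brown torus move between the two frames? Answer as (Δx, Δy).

(0.7, 0.1)

The brown torus started near (2.3, 6.6) and ended near (3.0, 6.7).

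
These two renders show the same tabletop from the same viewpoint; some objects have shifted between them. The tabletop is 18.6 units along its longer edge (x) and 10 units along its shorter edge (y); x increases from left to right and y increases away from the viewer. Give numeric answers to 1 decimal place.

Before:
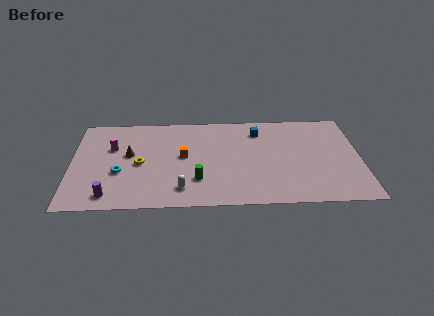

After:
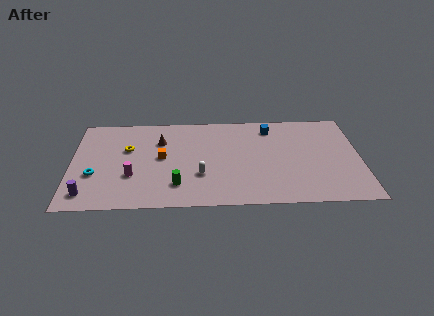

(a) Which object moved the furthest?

the magenta cylinder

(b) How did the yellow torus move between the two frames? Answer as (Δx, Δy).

(-0.8, 1.6)

From the two frames, the yellow torus sits at roughly (4.4, 4.7) before and (3.6, 6.3) after.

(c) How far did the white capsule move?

1.8

The white capsule was near (7.1, 1.9) before and (8.3, 3.3) after, so it travelled √(1.2² + 1.4²) ≈ 1.8 units.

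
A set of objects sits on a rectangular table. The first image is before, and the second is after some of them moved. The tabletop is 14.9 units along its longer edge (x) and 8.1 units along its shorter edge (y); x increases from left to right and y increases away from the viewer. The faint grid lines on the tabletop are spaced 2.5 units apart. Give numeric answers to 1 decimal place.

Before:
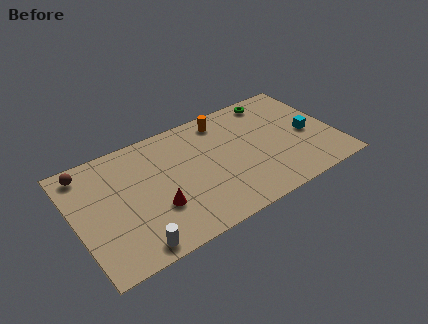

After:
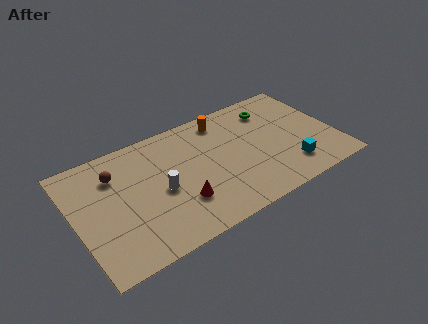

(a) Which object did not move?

the orange cylinder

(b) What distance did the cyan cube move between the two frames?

2.4

The cyan cube was near (13.4, 3.7) before and (12.0, 1.8) after, so it travelled √(1.4² + 1.9²) ≈ 2.4 units.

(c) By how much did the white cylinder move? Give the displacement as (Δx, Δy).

(2.0, 2.8)

The white cylinder was at about (2.8, 0.9) and moved to about (4.8, 3.7).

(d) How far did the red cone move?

1.3

The red cone was near (4.4, 2.7) before and (5.7, 2.4) after, so it travelled √(1.3² + 0.3²) ≈ 1.3 units.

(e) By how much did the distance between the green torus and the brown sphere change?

-1.7

Before: roughly 10.9 units apart; after: 9.2. That's 1.7 units closer together.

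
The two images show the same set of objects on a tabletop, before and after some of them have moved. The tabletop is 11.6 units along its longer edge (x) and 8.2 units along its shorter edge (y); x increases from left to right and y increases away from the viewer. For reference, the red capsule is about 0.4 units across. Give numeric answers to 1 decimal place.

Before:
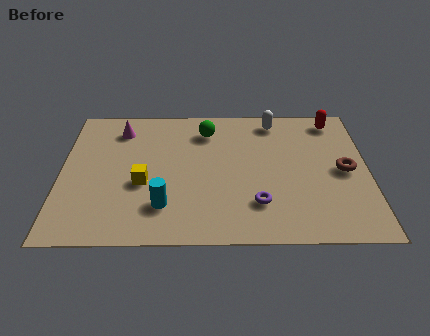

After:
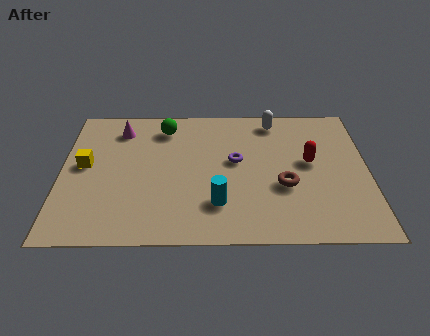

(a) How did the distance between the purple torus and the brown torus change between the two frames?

-1.5

They were about 3.8 units apart before and 2.3 after — 1.5 units closer together.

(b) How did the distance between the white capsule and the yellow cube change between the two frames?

+1.4

Before: roughly 6.3 units apart; after: 7.7. That's 1.4 units further apart.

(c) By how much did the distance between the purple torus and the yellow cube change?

+1.2

The distance was about 4.5 in the first image and 5.7 in the second, so they moved 1.2 units further apart.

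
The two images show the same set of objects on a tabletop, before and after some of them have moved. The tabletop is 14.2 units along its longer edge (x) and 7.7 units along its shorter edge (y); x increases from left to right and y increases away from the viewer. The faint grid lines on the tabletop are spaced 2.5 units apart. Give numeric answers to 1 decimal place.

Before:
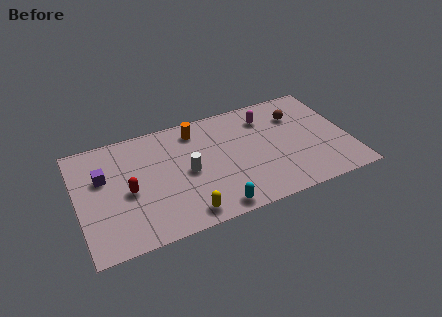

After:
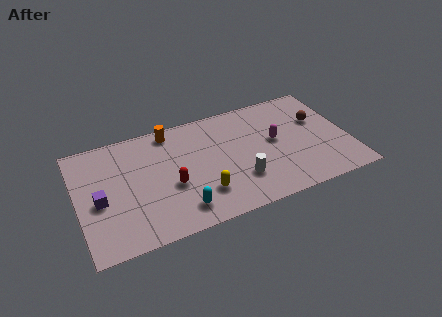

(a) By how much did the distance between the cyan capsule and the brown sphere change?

+1.6

The distance was about 6.9 in the first image and 8.5 in the second, so they moved 1.6 units further apart.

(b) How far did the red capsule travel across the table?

2.2

From (2.6, 3.5) to (4.8, 3.1), the red capsule covered √(2.2² + 0.4²) ≈ 2.2 units.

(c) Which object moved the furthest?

the white cylinder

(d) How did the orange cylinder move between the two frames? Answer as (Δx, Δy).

(-1.3, 0.4)

The orange cylinder was at about (6.4, 6.4) and moved to about (5.1, 6.8).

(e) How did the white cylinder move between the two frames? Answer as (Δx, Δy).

(2.6, -1.5)

From the two frames, the white cylinder sits at roughly (5.7, 3.7) before and (8.3, 2.2) after.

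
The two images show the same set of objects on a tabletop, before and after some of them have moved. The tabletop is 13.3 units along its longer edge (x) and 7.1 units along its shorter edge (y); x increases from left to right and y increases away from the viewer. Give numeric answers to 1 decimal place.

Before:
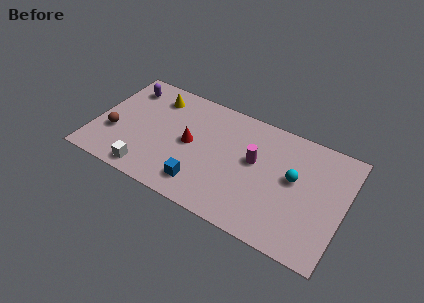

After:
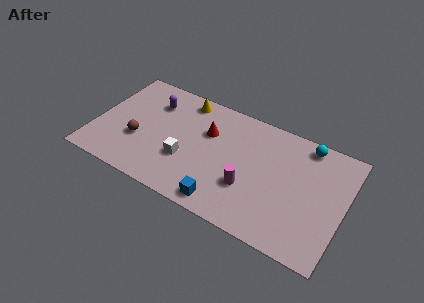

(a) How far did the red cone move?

1.4

The red cone moved from about (5.1, 3.6) to (5.9, 4.7), a distance of √(0.8² + 1.1²) ≈ 1.4.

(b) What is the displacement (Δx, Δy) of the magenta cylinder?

(-0.1, -1.7)

From the two frames, the magenta cylinder sits at roughly (8.5, 4.1) before and (8.4, 2.4) after.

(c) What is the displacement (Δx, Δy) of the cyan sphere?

(0.4, 2.3)

From the two frames, the cyan sphere sits at roughly (10.6, 4.0) before and (11.0, 6.3) after.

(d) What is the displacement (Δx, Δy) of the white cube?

(1.8, 1.6)

From the two frames, the white cube sits at roughly (3.2, 0.9) before and (5.0, 2.5) after.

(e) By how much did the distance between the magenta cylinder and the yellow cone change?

-0.3

The distance was about 5.8 in the first image and 5.5 in the second, so they moved 0.3 units closer together.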